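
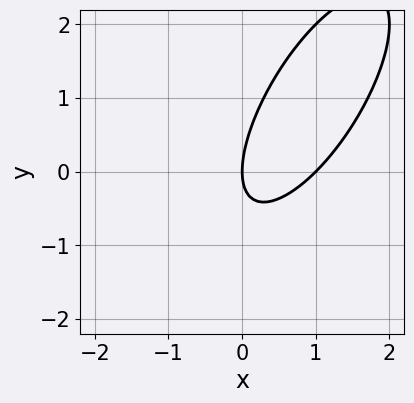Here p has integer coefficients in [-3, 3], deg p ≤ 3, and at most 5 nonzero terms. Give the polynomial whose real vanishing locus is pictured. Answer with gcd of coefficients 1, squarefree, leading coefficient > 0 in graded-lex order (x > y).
2*x^2 - 2*x*y + y^2 - 2*x

1. The degree is 2 — the shape is more complex than any degree-1 curve.
2. Reading off the gridlines: the x-axis gridline crossings are at x ∈ {0, 1}; it crosses the y-axis at the gridline y = 0.
3. These observations pin down the coefficients.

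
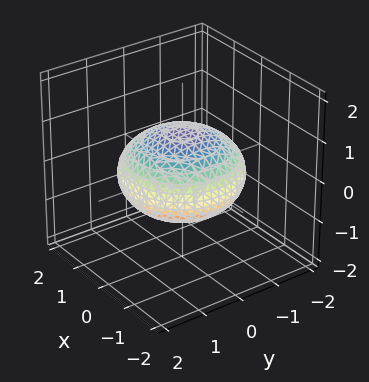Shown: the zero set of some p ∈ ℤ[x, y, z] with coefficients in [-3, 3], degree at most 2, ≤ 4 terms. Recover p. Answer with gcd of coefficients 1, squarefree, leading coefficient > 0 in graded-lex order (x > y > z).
x^2 + y^2 + 2*z^2 - 2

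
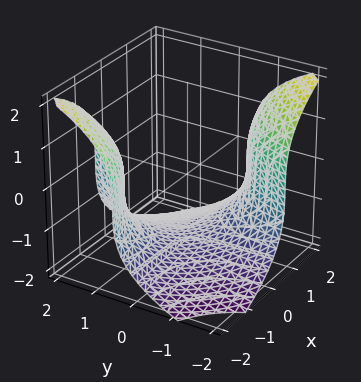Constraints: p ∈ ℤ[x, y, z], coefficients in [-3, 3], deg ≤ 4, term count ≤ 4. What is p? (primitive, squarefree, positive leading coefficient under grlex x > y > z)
z^3 + 3*x*y + 3

First, the degree is 3 — the shape is more complex than any degree-2 surface.
Then, from the axis intercepts and sections: it misses every integer gridline on the x-axis; the surface avoids every integer y-axis point in the box.
Finally, together with the visible shape, these determine p as stated.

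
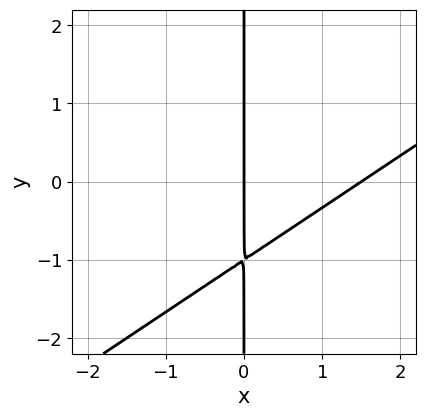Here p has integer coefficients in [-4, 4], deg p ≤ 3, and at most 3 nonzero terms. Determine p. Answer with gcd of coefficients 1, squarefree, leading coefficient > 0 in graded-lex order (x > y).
2*x^2 - 3*x*y - 3*x

(a) deg p = 2. A generic line meets the curve in up to 2 points.
(b) From the axis intercepts and sections: the visible y-axis segment lies entirely on the curve; it crosses the x-axis at the gridline x = 0.
(c) Putting this together gives p.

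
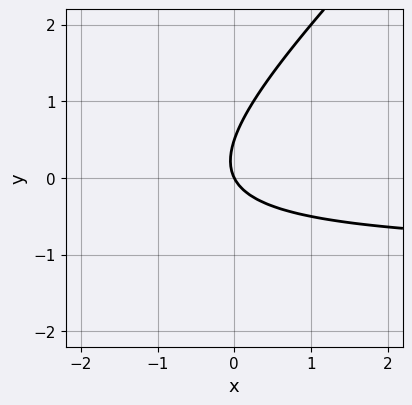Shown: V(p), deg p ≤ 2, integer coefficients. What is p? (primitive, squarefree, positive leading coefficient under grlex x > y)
2*x*y - 2*y^2 + 2*x + y

First, degree: no degree-1 curve has this shape, so deg p = 2.
Next, checking where it meets the axes: it meets the x-axis at x = 0 (among the integer gridlines); it meets the y-axis at y = 0 (among the integer gridlines).
Finally, the integer polynomial consistent with all of this is the stated p.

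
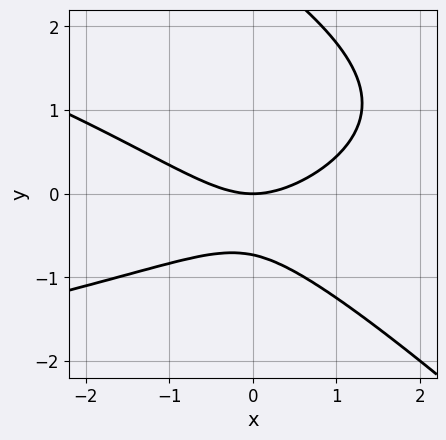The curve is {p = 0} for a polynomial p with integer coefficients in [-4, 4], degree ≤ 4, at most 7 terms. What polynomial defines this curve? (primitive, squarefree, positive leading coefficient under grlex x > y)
x*y^2 + y^3 + x^2 - 2*y^2 - 2*y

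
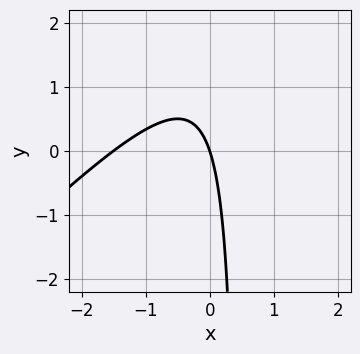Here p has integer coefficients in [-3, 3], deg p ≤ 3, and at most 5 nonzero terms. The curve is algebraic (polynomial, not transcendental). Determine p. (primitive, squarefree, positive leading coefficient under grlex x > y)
2*x^2 - 2*x*y + 3*x + y

Degree: no degree-1 curve has this shape, so deg p = 2.
Against the integer gridlines: it crosses the y-axis at the gridline y = 0; it crosses the x-axis at the gridline x = 0.
These observations pin down the coefficients.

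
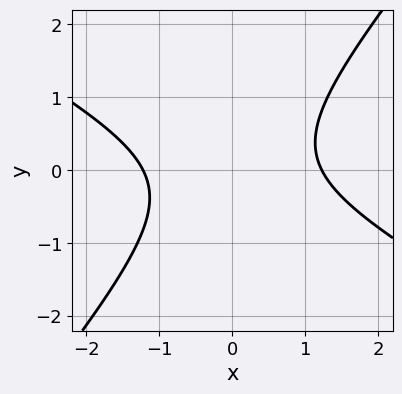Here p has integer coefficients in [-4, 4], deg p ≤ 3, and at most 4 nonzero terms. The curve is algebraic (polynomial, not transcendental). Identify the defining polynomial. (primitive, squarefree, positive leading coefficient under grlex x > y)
(a) deg p = 2.
(b) Checking where it meets the axes: no y-intercept at any integer in the box.
(c) These observations pin down the coefficients.

2*x^2 + 2*x*y - 3*y^2 - 3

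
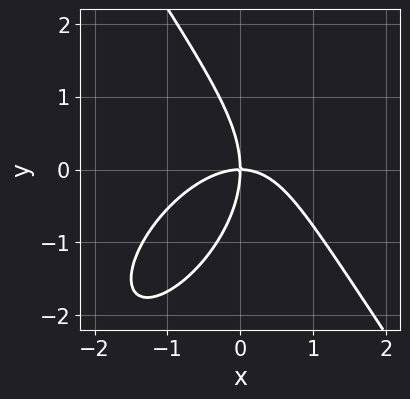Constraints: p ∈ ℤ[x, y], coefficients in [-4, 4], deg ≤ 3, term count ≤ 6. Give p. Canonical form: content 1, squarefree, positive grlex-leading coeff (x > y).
2*x^3 - x^2*y + y^3 + 3*x*y

Degree: a generic line meets the curve in up to 3 points, so deg p = 3.
Observable constraints: it meets the x-axis at x = 0 (among the integer gridlines); it meets the y-axis at y = 0 (among the integer gridlines).
Putting this together gives p.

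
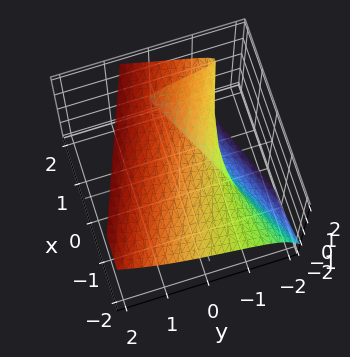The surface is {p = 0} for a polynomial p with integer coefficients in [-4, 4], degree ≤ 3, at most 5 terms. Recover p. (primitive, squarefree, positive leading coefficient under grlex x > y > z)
(a) deg p = 3.
(b) Reading off the gridlines: it crosses the z-axis at the gridline z = 1; one y-axis crossing is at y = -1; the surface avoids every integer x-axis point in the box.
(c) Fitting integer coefficients to these (and the overall shape) gives p.

y*z^2 - z^3 + x*z + y + 1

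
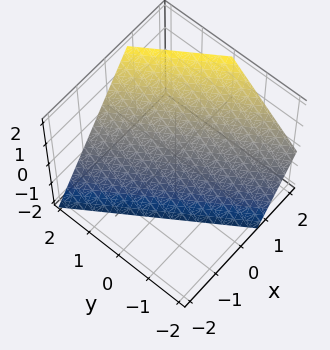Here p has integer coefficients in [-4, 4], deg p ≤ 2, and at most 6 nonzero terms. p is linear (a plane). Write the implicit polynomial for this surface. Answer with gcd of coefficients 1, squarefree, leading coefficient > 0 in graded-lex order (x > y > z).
3*x + 2*y - 2*z - 2

(a) deg p = 1.
(b) From the visible intercepts: one y-axis crossing is at y = 1; it crosses the z-axis at the gridline z = -1.
(c) Matching integer coefficients to the picture gives p.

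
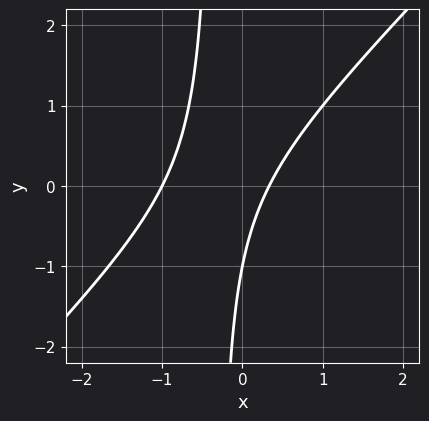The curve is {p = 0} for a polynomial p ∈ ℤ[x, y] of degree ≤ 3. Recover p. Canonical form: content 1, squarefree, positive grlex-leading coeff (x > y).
First, deg p = 2. No degree-1 curve has this shape.
Next, observable constraints: one y-axis crossing is at y = -1; one x-axis crossing is at x = -1.
Finally, matching integer coefficients to the picture gives p.

3*x^2 - 3*x*y + 2*x - y - 1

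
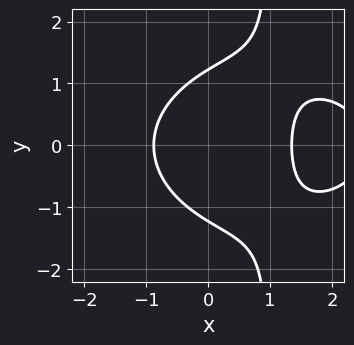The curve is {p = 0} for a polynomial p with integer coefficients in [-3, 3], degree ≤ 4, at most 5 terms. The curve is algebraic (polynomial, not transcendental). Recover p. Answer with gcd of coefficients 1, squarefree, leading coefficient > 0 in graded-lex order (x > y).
1. deg p = 3. A generic line meets the curve in up to 3 points.
2. Symmetries: the y ↦ −y reflection is a symmetry, so y appears only in even powers.
3. Putting this together gives p.

x^3 + 2*x*y^2 - 3*x^2 - 2*y^2 + 3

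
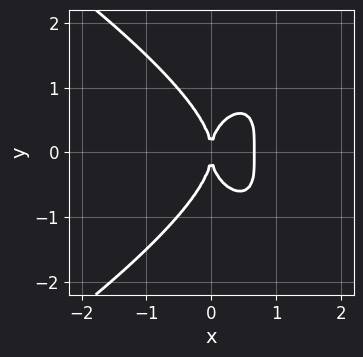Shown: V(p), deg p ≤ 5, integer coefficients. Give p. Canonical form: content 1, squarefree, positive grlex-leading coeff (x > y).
First, deg p = 4. No degree-3 curve has this shape.
Next, symmetries: it's symmetric under y → −y, forcing even powers of y.
Next, observable constraints: it crosses the y-axis at the gridline y = 0; one x-axis crossing is at x = 0.
Finally, the integer polynomial consistent with all of this is the stated p.

y^4 + 3*x^3 - 2*x^2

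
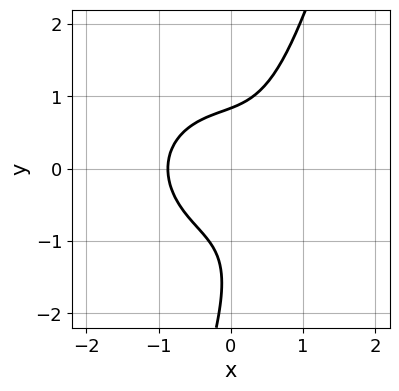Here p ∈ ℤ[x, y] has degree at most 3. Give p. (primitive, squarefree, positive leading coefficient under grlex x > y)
(a) The degree is 3 — the shape is more complex than any degree-2 curve.
(b) Matching integer coefficients to the picture gives p.

3*x^3 + 3*x*y^2 - y^3 - 2*y^2 + 2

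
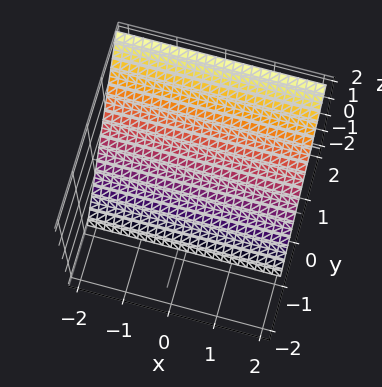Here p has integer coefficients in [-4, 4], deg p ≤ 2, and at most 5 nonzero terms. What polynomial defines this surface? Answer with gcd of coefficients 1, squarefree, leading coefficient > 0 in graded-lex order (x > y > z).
3*y - 2*z - 2

deg p = 1.
From the visible intercepts: no x-intercept at any integer in the box; it crosses the z-axis at the gridline z = -1.
Putting this together gives p.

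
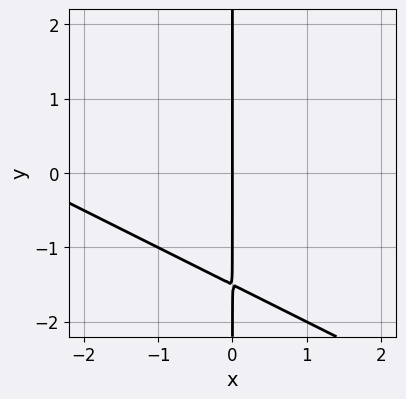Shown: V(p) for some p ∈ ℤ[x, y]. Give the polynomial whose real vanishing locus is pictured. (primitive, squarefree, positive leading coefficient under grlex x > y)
(a) The degree is 2 — no degree-1 curve has this shape.
(b) From the visible intercepts: it crosses the x-axis at the gridline x = 0; every point of the y-axis in the box is on the curve.
(c) Assembling these constraints gives the stated polynomial.

x^2 + 2*x*y + 3*x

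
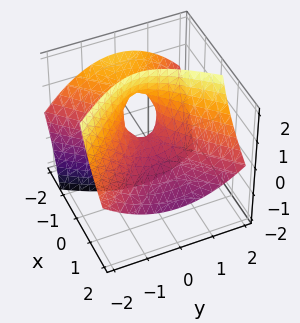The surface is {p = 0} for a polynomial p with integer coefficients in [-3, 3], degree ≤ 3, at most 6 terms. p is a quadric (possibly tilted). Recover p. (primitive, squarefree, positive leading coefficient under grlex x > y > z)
x^2 + 2*x*z - y^2 + z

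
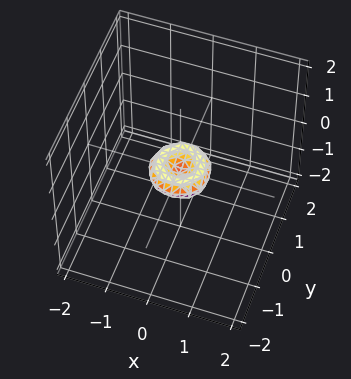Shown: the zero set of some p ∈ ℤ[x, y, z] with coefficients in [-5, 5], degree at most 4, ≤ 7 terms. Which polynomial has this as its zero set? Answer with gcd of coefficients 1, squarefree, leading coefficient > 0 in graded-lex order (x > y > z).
First, deg p = 4. A generic line meets the surface in up to 4 points.
Then, symmetry: the surface is invariant under rotation about z: p = q(x² + y², z).
Next, from the axis intercepts and sections: one z-axis crossing is at z = 0; a circular section at z = 0 has radius between 0 and 1; it crosses the x-axis at the gridline x = 0.
Finally, these observations pin down the coefficients.

2*x^4 + 4*x^2*y^2 + 2*y^4 - x^2 - y^2 + 2*z^2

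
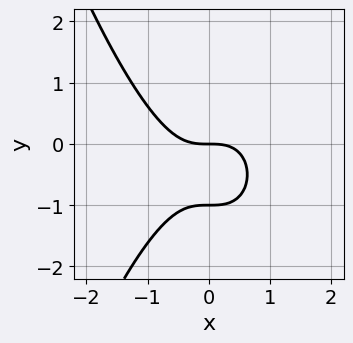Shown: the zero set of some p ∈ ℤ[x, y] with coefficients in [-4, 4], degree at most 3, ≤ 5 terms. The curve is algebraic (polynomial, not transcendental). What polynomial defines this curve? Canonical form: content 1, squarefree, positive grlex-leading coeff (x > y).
x^3 + y^2 + y

(a) Degree: no degree-2 curve has this shape, so deg p = 3.
(b) Observable constraints: it crosses the x-axis at the gridline x = 0; the y-axis gridline crossings are at y ∈ {-1, 0}.
(c) Solving for integer coefficients yields p as stated.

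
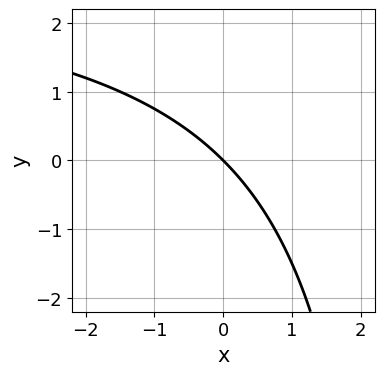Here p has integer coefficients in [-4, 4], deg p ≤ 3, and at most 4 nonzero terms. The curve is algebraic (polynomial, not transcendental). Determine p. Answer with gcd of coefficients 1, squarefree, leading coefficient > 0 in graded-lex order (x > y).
1. deg p = 2.
2. Checking where it meets the axes: it meets the x-axis at x = 0 (among the integer gridlines); one y-axis crossing is at y = 0.
3. Matching integer coefficients to the picture gives p.

x*y - 3*x - 3*y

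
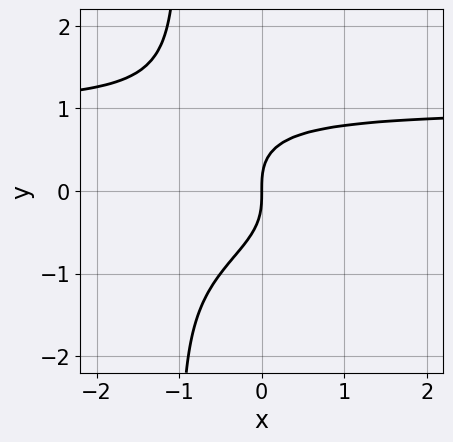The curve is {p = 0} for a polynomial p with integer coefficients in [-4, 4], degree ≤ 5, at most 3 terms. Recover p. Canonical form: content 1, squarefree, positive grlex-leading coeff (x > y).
x*y^3 + y^3 - x

1. Degree: a generic line meets the curve in up to 4 points, so deg p = 4.
2. Reading off the gridlines: it meets the y-axis at y = 0 (among the integer gridlines); it meets the x-axis at x = 0 (among the integer gridlines).
3. The integer polynomial consistent with all of this is the stated p.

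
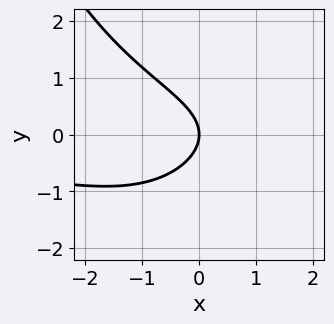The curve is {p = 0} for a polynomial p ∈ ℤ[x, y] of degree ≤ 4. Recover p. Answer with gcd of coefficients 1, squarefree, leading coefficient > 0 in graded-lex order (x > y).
x^2*y - 3*y^2 - 3*x

First, the degree is 3 — a generic line meets the curve in up to 3 points.
Next, checking where it meets the axes: it meets the y-axis at y = 0 (among the integer gridlines); it meets the x-axis at x = 0 (among the integer gridlines).
Finally, the integer polynomial consistent with all of this is the stated p.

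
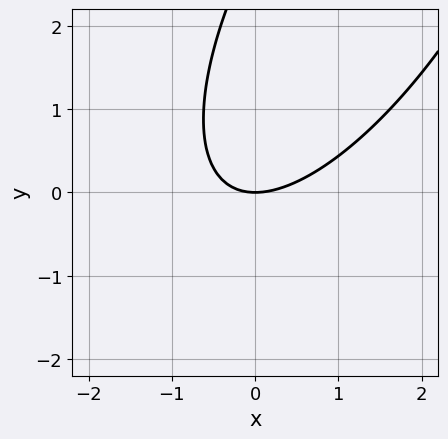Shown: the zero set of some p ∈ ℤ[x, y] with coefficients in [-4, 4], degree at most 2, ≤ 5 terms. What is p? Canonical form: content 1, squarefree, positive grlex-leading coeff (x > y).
2*x^2 - 2*x*y + y^2 - 3*y

Degree: no degree-1 curve has this shape, so deg p = 2.
From the visible intercepts: it meets the x-axis at x = 0 (among the integer gridlines); it meets the y-axis at y = 0 (among the integer gridlines).
These observations pin down the coefficients.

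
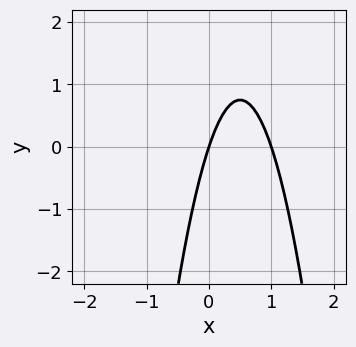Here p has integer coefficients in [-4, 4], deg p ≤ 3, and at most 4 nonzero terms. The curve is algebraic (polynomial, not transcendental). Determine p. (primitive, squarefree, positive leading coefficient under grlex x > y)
3*x^2 - 3*x + y

Degree: no degree-1 curve has this shape, so deg p = 2.
Reading off the gridlines: it meets the y-axis at y = 0 (among the integer gridlines); among the integer gridlines, it crosses the x-axis at x ∈ {0, 1}.
Assembling these constraints gives the stated polynomial.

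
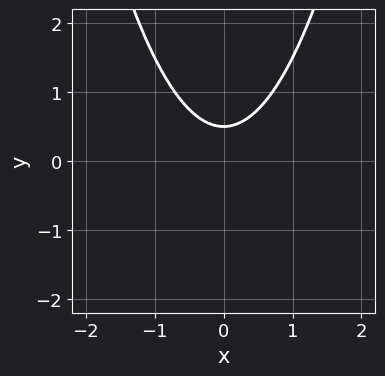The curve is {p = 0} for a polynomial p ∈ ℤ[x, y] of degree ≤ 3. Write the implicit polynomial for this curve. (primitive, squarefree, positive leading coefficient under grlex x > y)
1. The degree is 2 — a generic line meets the curve in up to 2 points.
2. Symmetries: the x ↦ −x reflection is a symmetry, so x appears only in even powers.
3. From the visible intercepts: it misses every integer gridline on the x-axis.
4. The integer polynomial consistent with all of this is the stated p.

2*x^2 - 2*y + 1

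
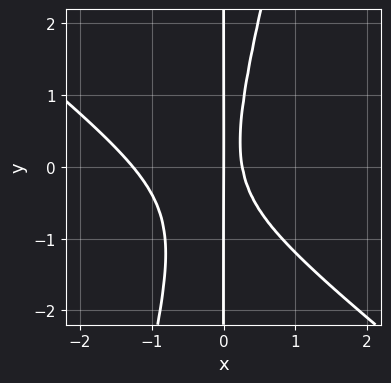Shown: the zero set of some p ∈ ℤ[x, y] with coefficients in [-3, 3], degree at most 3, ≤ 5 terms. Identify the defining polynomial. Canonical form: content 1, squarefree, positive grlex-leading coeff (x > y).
3*x^3 + 3*x^2*y - x*y^2 + 3*x^2 - x

First, deg p = 3.
Next, observable constraints: one x-axis crossing is at x = 0; the visible y-axis segment lies entirely on the curve.
Finally, fitting integer coefficients to these (and the overall shape) gives p.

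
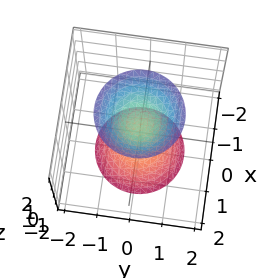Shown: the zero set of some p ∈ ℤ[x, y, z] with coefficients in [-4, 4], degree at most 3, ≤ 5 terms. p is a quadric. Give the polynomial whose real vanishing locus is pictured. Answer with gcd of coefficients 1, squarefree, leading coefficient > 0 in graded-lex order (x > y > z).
First, there are 2 components. Treating them together as one polynomial.
Next, degree: two separate bowl-shaped sheets opening away from each other; a quadric, so deg p = 2.
Then, symmetries: it's symmetric under z → −z, forcing even powers of z; rotational symmetry about the z-axis ⇒ p depends on x, y only through x² + y².
Next, from the axis intercepts and sections: no y-intercept at any integer in the box; among the integer gridlines, it crosses the z-axis at z ∈ {-1, 1}.
Finally, these observations pin down the coefficients.

2*x^2 + 2*y^2 - z^2 + 1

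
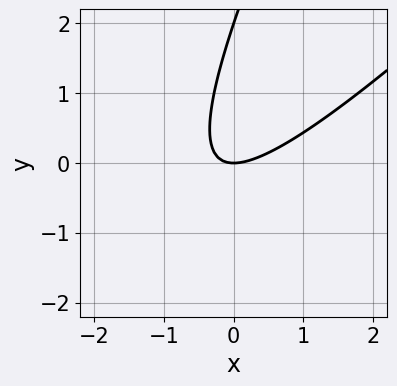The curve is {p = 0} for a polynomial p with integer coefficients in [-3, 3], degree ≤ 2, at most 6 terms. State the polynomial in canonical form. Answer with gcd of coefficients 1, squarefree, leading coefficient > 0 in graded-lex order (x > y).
First, the degree is 2 — the shape is more complex than any degree-1 curve.
Then, against the integer gridlines: the y-axis gridline crossings are at y ∈ {0, 2}; it crosses the x-axis at the gridline x = 0.
Finally, these observations pin down the coefficients.

2*x^2 - 3*x*y + y^2 - 2*y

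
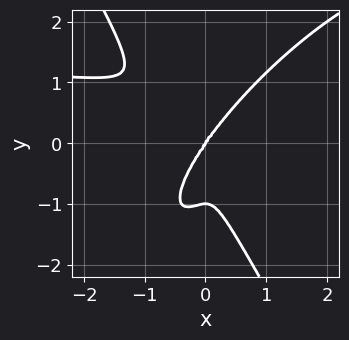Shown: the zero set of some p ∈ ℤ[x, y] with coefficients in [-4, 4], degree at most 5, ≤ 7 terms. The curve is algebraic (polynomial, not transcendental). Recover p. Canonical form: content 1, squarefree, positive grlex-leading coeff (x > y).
2*x^3*y - 2*x^2*y^2 + y^4 - 3*x^3 + y^3

(a) The degree is 4 — the shape is more complex than any degree-3 curve.
(b) Against the integer gridlines: the y-axis gridline crossings are at y ∈ {-1, 0}; it crosses the x-axis at the gridline x = 0.
(c) Together with the visible shape, these determine p as stated.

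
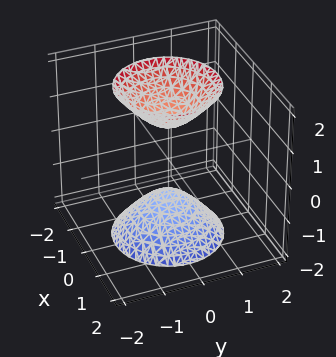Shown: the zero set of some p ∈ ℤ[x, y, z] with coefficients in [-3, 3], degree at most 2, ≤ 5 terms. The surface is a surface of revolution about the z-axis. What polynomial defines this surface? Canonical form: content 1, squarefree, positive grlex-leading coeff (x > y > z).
First, the picture has 2 separate pieces. Treating them together as one polynomial.
Next, degree: no degree-1 surface has this shape, so deg p = 2.
Then, symmetry: every cross-section ⟂ z is a circle, so x, y appear only via x² + y².
Next, reading off the gridlines: a circular section at z = 2 has radius between 1 and 2; among the integer gridlines, it crosses the z-axis at z ∈ {-1, 1}; no x-intercept at any integer in the box; no y-intercept at any integer in the box.
Finally, the integer polynomial consistent with all of this is the stated p.

2*x^2 + 2*y^2 - z^2 + 1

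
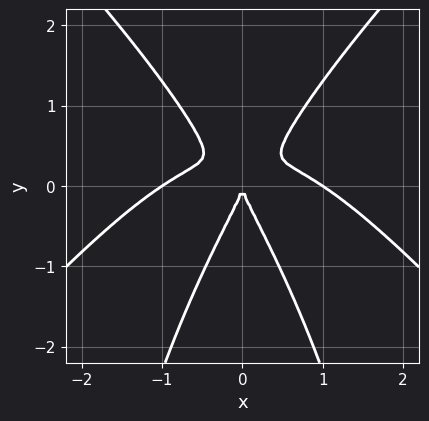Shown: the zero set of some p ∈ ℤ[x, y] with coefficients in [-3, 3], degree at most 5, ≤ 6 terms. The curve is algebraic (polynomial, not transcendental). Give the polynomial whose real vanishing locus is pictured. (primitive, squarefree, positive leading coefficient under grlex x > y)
1. Degree: no degree-3 curve has this shape, so deg p = 4.
2. Symmetries: the x ↦ −x reflection is a symmetry, so x appears only in even powers.
3. Against the integer gridlines: among the integer gridlines, it crosses the x-axis at x ∈ {-1, 0, 1}; it meets the y-axis at y = 0 (among the integer gridlines).
4. Matching integer coefficients to the picture gives p.

x^4 - x^2*y^2 + 3*x^2*y - y^3 - x^2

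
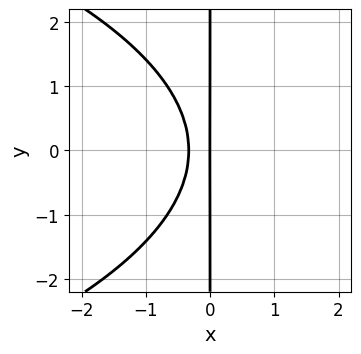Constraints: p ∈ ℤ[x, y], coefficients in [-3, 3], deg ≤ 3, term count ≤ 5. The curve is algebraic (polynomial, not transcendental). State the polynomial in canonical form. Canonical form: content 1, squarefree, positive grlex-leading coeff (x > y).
(a) The degree is 3 — the shape is more complex than any degree-2 curve.
(b) Symmetries: it's symmetric under y → −y, forcing even powers of y.
(c) From the visible intercepts: every point of the y-axis in the box is on the curve; it meets the x-axis at x = 0 (among the integer gridlines).
(d) These observations pin down the coefficients.

x*y^2 + 3*x^2 + x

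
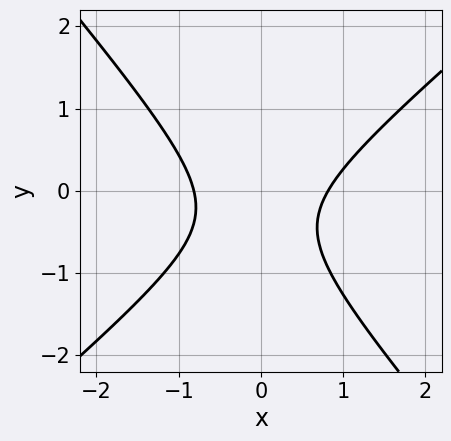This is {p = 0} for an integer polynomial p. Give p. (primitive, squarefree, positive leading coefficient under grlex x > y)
3*x^2 - x*y - 3*y^2 - 2*y - 2

deg p = 2. No degree-1 curve has this shape.
Reading off the gridlines: it misses every integer gridline on the y-axis.
Matching integer coefficients to the picture gives p.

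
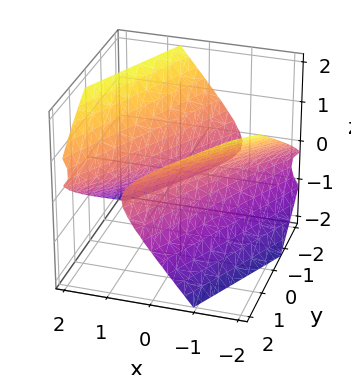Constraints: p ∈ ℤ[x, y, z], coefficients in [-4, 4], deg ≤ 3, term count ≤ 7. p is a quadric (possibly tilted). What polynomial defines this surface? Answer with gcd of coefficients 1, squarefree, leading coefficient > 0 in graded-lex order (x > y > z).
I count 2 distinct pieces. Treating them together as one polynomial.
Degree: a generic line meets the surface in up to 2 points, so deg p = 2.
Observable constraints: it misses every integer gridline on the z-axis; the y-axis gridline crossings are at y ∈ {-1, 1}.
Together with the visible shape, these determine p as stated.

2*x^2 - 3*x*y + 2*x*z + y^2 - 3*z^2 - 1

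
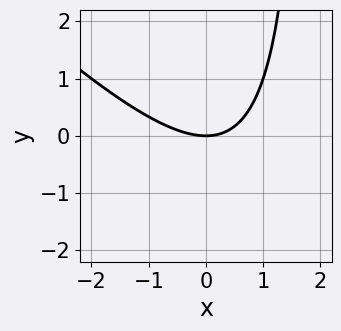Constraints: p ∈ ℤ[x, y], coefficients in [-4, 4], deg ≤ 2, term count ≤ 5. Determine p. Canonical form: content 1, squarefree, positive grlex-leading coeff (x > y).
Degree: the shape is more complex than any degree-1 curve, so deg p = 2.
Reading off the gridlines: it meets the x-axis at x = 0 (among the integer gridlines); it meets the y-axis at y = 0 (among the integer gridlines).
Putting this together gives p.

x^2 + x*y - 2*y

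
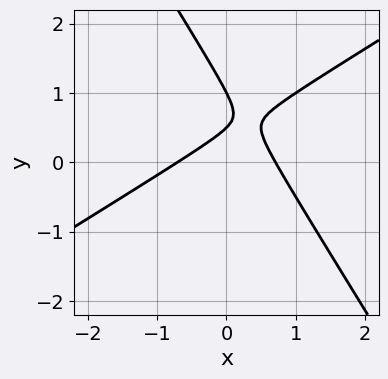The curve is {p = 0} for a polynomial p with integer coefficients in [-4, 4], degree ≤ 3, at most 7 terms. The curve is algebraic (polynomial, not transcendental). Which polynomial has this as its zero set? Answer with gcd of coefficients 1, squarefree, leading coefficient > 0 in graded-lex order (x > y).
(a) Degree: the shape is more complex than any degree-1 curve, so deg p = 2.
(b) From the visible intercepts: one y-axis crossing is at y = 1.
(c) Together with the visible shape, these determine p as stated.

2*x^2 - 2*x*y - 2*y^2 + 3*y - 1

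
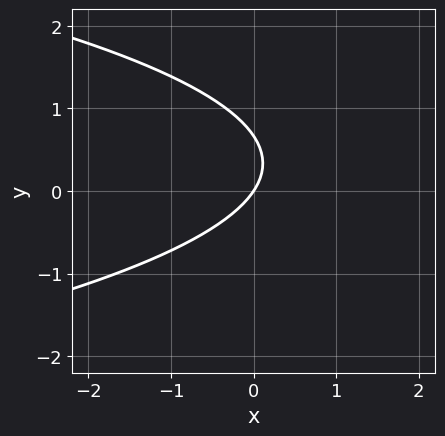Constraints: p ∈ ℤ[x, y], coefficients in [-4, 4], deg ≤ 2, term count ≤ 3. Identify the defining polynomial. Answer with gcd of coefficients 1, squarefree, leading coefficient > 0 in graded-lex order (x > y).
3*y^2 + 3*x - 2*y

1. deg p = 2. The shape is more complex than any degree-1 curve.
2. Observable constraints: it crosses the x-axis at the gridline x = 0; one y-axis crossing is at y = 0.
3. These observations pin down the coefficients.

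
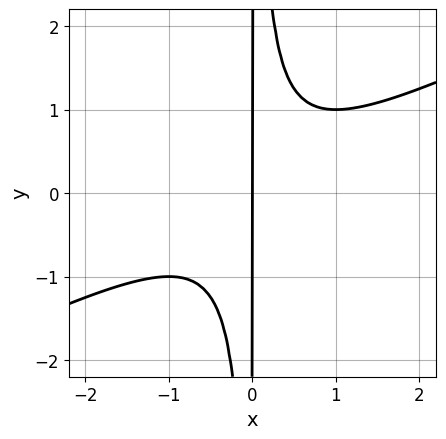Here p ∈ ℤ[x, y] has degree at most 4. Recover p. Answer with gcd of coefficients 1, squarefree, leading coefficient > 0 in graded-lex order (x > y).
deg p = 3. The shape is more complex than any degree-2 curve.
Checking where it meets the axes: it meets the x-axis at x = 0 (among the integer gridlines); every point of the y-axis in the box is on the curve.
These observations pin down the coefficients.

x^3 - 2*x^2*y + x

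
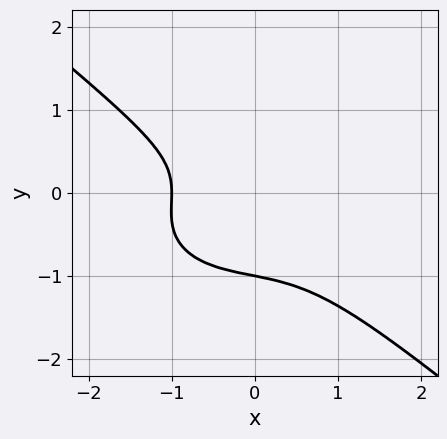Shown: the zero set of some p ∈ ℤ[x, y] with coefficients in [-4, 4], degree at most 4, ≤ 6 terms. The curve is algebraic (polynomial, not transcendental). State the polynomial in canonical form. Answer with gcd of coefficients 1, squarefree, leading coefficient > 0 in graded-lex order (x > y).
(a) The degree is 3 — the shape is more complex than any degree-2 curve.
(b) From the visible intercepts: it crosses the x-axis at the gridline x = -1; one y-axis crossing is at y = -1.
(c) The integer polynomial consistent with all of this is the stated p.

x^3 + x*y^2 + 3*y^3 + 2*y^2 + 1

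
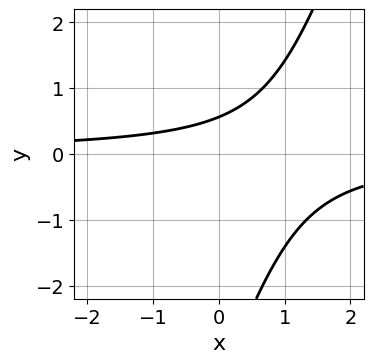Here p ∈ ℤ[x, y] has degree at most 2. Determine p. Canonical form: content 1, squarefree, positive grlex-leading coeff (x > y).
3*x*y - y^2 - 3*y + 2

Degree: a generic line meets the curve in up to 2 points, so deg p = 2.
Observable constraints: no x-intercept at any integer in the box.
Assembling these constraints gives the stated polynomial.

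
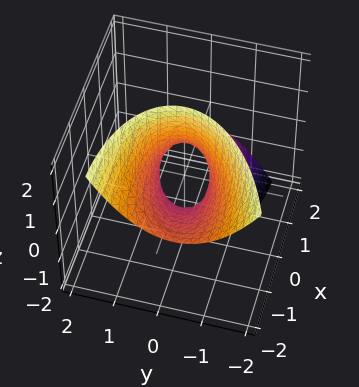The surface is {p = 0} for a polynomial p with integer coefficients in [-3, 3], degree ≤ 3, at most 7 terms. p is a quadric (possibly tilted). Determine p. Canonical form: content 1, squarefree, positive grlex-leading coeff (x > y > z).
x^2 - x*y + 3*x*z + 3*y^2 - 1

The degree is 2 — no degree-1 surface has this shape.
From the visible intercepts: the x-axis gridline crossings are at x ∈ {-1, 1}; the surface avoids every integer z-axis point in the box.
Together with the visible shape, these determine p as stated.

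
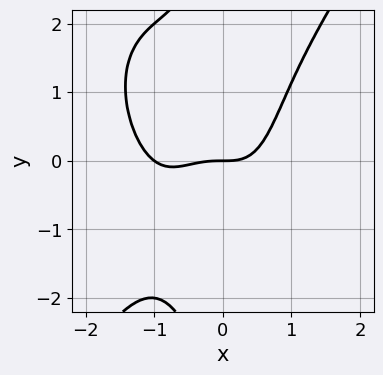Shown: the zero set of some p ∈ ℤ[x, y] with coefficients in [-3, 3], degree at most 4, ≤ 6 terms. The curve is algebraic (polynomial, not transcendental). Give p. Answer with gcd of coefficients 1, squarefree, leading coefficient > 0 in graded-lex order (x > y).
3*x^4 - x*y^3 + 3*x^3 - x^2*y - 3*y

(a) deg p = 4. The shape is more complex than any degree-3 curve.
(b) Reading off the gridlines: the x-axis gridline crossings are at x ∈ {-1, 0}; it meets the y-axis at y = 0 (among the integer gridlines).
(c) Matching integer coefficients to the picture gives p.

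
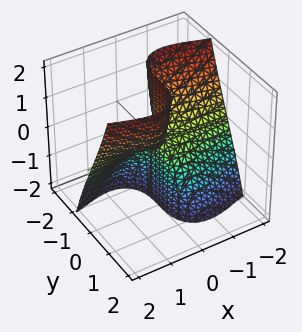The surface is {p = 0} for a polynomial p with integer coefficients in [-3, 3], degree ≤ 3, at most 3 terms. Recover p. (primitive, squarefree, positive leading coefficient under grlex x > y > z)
2*x^2*y + y^3 - 2*x*z

(a) Degree: no degree-2 surface has this shape, so deg p = 3.
(b) Checking where it meets the axes: the visible x-axis segment lies entirely on the surface; one y-axis crossing is at y = 0; every point of the z-axis in the box is on the surface.
(c) The integer polynomial consistent with all of this is the stated p.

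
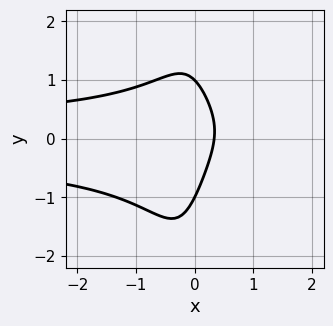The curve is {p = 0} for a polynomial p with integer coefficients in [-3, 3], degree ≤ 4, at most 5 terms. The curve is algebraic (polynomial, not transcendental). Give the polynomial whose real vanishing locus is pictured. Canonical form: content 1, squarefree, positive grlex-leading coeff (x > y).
3*x^2*y^2 - x*y + y^2 + 3*x - 1

First, the degree is 4 — no degree-3 curve has this shape.
Then, against the integer gridlines: among the integer gridlines, it crosses the y-axis at y ∈ {-1, 1}.
Finally, these observations pin down the coefficients.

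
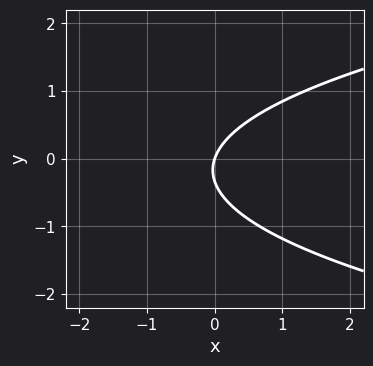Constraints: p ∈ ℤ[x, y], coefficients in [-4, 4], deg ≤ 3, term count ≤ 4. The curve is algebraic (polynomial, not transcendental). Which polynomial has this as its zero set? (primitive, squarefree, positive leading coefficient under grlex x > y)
The degree is 2 — the shape is more complex than any degree-1 curve.
From the axis intercepts and sections: it meets the x-axis at x = 0 (among the integer gridlines); it meets the y-axis at y = 0 (among the integer gridlines).
Matching integer coefficients to the picture gives p.

3*y^2 - 3*x + y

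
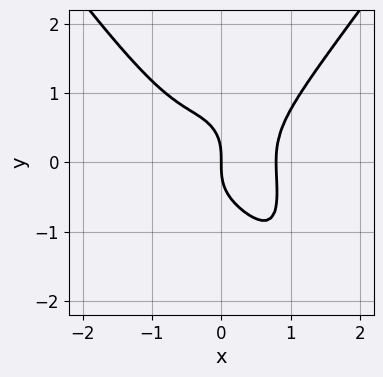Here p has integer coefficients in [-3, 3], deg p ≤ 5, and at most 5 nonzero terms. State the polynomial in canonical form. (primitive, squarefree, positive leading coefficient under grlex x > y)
(a) The degree is 4 — the shape is more complex than any degree-3 curve.
(b) Observable constraints: it crosses the y-axis at the gridline y = 0; it meets the x-axis at x = 0 (among the integer gridlines).
(c) Solving for integer coefficients yields p as stated.

2*x^4 - x^2*y^2 - y^3 - x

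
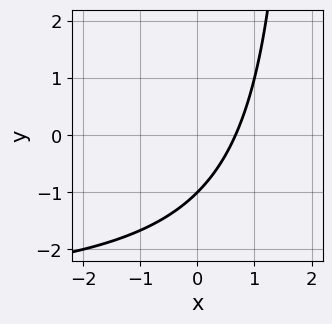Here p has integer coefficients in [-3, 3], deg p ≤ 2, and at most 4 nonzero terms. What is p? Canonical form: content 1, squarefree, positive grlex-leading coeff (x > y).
x*y + 3*x - 2*y - 2

(a) deg p = 2. The shape is more complex than any degree-1 curve.
(b) Checking where it meets the axes: one y-axis crossing is at y = -1.
(c) These observations pin down the coefficients.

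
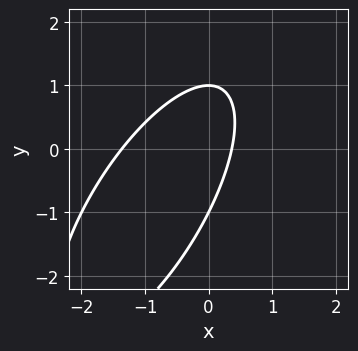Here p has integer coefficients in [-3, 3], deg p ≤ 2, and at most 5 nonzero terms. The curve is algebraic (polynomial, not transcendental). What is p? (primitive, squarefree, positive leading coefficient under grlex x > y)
2*x^2 - 2*x*y + y^2 + 2*x - 1

First, the degree is 2 — the shape is more complex than any degree-1 curve.
Next, reading off the gridlines: the y-axis gridline crossings are at y ∈ {-1, 1}.
Finally, fitting integer coefficients to these (and the overall shape) gives p.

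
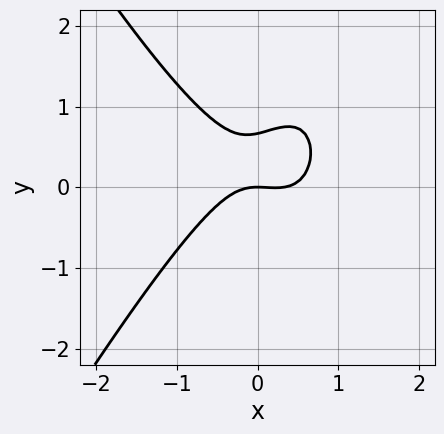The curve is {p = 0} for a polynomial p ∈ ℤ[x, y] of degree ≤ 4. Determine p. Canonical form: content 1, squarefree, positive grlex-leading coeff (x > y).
3*x^3 - x*y^2 - x^2 + 3*y^2 - 2*y

First, degree: a generic line meets the curve in up to 3 points, so deg p = 3.
Then, against the integer gridlines: it meets the y-axis at y = 0 (among the integer gridlines); one x-axis crossing is at x = 0.
Finally, matching integer coefficients to the picture gives p.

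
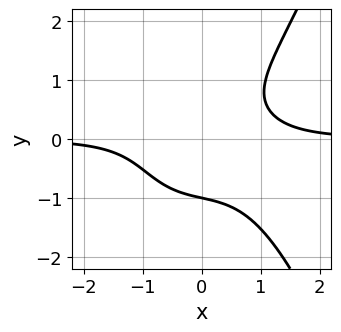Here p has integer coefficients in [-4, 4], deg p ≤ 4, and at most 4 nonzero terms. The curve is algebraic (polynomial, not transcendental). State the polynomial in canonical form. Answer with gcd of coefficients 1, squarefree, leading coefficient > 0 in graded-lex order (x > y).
deg p = 4. No degree-3 curve has this shape.
Checking where it meets the axes: it crosses the y-axis at the gridline y = -1; the curve avoids every integer x-axis point in the box.
These observations pin down the coefficients.

3*x^3*y - 3*y^3 + 2*x*y - 3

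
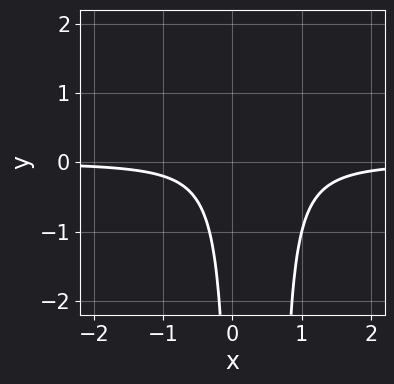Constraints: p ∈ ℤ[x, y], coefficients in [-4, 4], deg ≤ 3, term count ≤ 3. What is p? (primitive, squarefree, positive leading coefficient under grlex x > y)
(a) Degree: the shape is more complex than any degree-2 curve, so deg p = 3.
(b) From the visible intercepts: no x-intercept at any integer in the box; no y-intercept at any integer in the box.
(c) The integer polynomial consistent with all of this is the stated p.

3*x^2*y - 2*x*y + 1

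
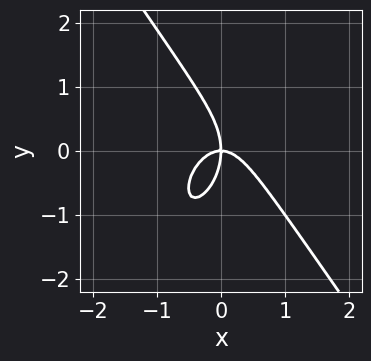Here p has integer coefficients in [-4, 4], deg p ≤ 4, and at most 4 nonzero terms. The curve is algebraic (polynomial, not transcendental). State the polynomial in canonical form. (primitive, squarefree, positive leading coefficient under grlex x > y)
3*x^3 + y^3 + 2*x*y

Degree: a generic line meets the curve in up to 3 points, so deg p = 3.
From the axis intercepts and sections: it meets the y-axis at y = 0 (among the integer gridlines); one x-axis crossing is at x = 0.
Fitting integer coefficients to these (and the overall shape) gives p.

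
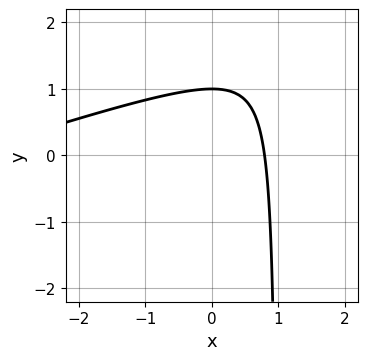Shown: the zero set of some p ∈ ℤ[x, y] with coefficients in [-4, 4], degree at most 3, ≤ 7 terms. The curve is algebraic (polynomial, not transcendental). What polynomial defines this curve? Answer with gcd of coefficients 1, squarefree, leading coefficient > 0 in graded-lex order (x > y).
x^2 - 3*x*y + 3*x + 3*y - 3

1. deg p = 2. A generic line meets the curve in up to 2 points.
2. Checking where it meets the axes: it meets the y-axis at y = 1 (among the integer gridlines).
3. The integer polynomial consistent with all of this is the stated p.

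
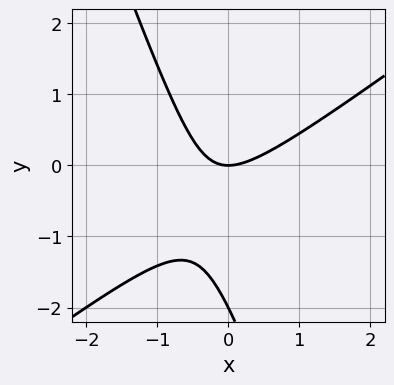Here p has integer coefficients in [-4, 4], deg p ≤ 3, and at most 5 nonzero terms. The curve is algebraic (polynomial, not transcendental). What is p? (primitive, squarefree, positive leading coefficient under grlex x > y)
2*x^2 - 2*x*y - y^2 - 2*y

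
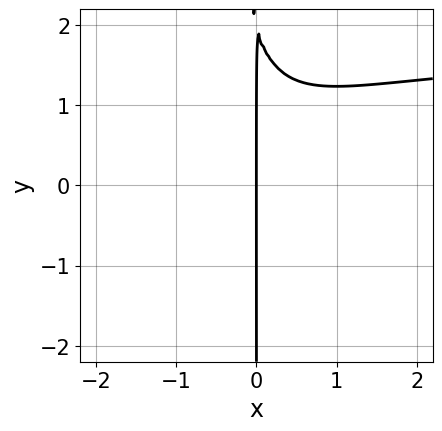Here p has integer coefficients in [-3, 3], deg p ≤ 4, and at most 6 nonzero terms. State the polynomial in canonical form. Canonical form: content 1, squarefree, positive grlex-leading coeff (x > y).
deg p = 4. The shape is more complex than any degree-3 curve.
Checking where it meets the axes: the visible y-axis segment lies entirely on the curve; it meets the x-axis at x = 0 (among the integer gridlines).
Putting this together gives p.

x^3*y + x^2*y^2 - 2*x^3 + x*y - 2*x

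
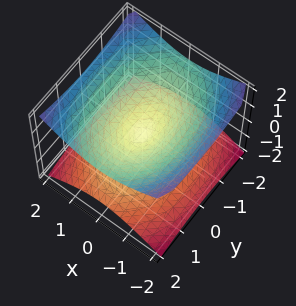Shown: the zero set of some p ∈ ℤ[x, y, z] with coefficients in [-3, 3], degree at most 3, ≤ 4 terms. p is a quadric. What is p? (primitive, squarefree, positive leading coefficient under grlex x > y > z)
2*x^2 + y^2 - 3*z^2

Degree: two nappes meeting at a single point; a quadric, so deg p = 2.
Symmetries: the z ↦ −z reflection is a symmetry, so z appears only in even powers; it's symmetric under x → −x, forcing even powers of x; it's symmetric under y → −y, forcing even powers of y.
Against the integer gridlines: one y-axis crossing is at y = 0; one x-axis crossing is at x = 0; it crosses the z-axis at the gridline z = 0.
Solving for integer coefficients yields p as stated.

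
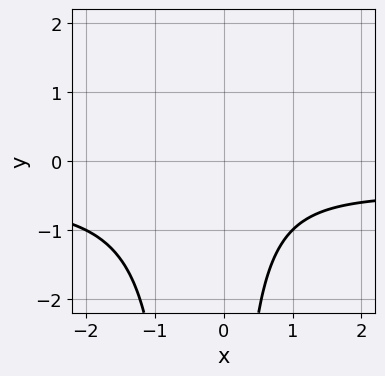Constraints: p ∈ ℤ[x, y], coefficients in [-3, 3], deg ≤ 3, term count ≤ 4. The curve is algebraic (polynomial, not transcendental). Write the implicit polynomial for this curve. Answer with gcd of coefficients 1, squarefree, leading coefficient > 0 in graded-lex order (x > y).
First, the degree is 3 — the shape is more complex than any degree-2 curve.
Then, checking where it meets the axes: it misses every integer gridline on the x-axis; it misses every integer gridline on the y-axis.
Finally, matching integer coefficients to the picture gives p.

2*x^2*y + x^2 + x*y + 2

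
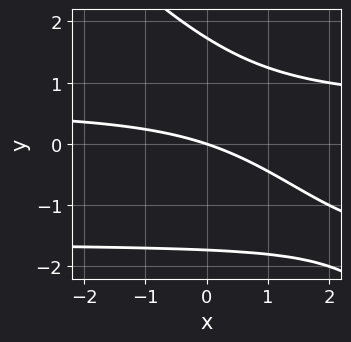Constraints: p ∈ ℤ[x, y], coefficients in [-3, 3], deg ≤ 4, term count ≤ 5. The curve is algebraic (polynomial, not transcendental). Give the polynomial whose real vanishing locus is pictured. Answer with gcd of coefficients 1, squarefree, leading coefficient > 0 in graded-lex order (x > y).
x*y^2 + y^3 + x*y - x - 3*y

deg p = 3.
Observable constraints: it crosses the y-axis at the gridline y = 0; it crosses the x-axis at the gridline x = 0.
Solving for integer coefficients yields p as stated.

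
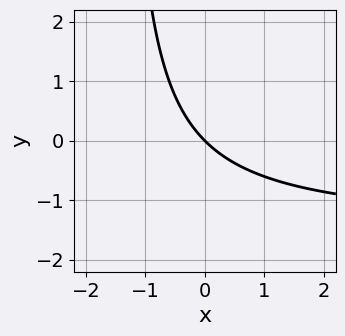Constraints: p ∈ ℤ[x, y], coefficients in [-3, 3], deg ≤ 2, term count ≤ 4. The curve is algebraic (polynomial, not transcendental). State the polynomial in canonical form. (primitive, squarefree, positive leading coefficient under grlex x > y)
2*x*y + 3*x + 3*y

1. Degree: a generic line meets the curve in up to 2 points, so deg p = 2.
2. Checking where it meets the axes: it meets the x-axis at x = 0 (among the integer gridlines); it meets the y-axis at y = 0 (among the integer gridlines).
3. Together with the visible shape, these determine p as stated.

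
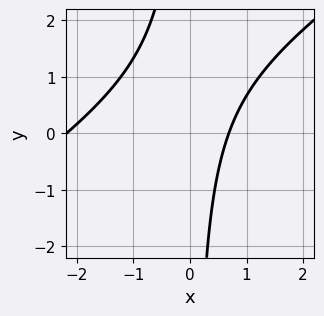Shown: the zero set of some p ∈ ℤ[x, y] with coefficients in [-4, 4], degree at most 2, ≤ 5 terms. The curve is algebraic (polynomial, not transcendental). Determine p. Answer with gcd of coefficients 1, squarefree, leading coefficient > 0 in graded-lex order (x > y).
2*x^2 - 3*x*y + 3*x - 3

Degree: a generic line meets the curve in up to 2 points, so deg p = 2.
From the axis intercepts and sections: the curve avoids every integer y-axis point in the box.
Matching integer coefficients to the picture gives p.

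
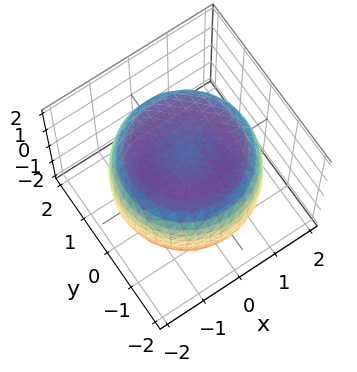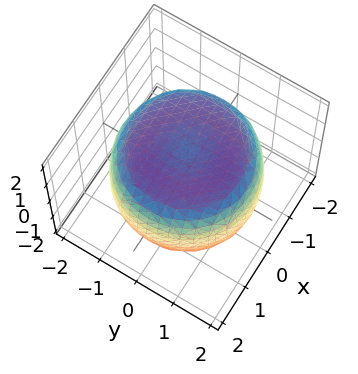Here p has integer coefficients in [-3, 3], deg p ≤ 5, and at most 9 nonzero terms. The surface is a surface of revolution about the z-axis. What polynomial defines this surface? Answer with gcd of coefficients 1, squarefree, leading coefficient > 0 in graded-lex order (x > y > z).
Degree: a generic line meets the surface in up to 4 points, so deg p = 4.
Symmetries: rotational symmetry about the z-axis ⇒ p depends on x, y only through x² + y².
Reading off the gridlines: a circular section at z = 0 has radius between 1 and 2.
The integer polynomial consistent with all of this is the stated p.

x^4 + 2*x^2*y^2 + y^4 - 2*x^2 - 2*y^2 + 2*z^2 - 3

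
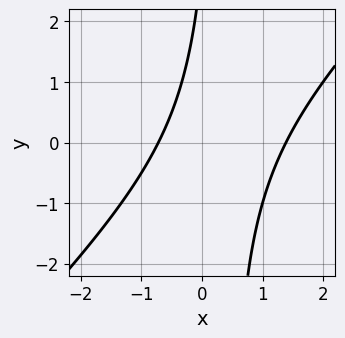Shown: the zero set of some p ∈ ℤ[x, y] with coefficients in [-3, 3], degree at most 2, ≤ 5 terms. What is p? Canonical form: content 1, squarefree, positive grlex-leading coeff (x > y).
1. Degree: the shape is more complex than any degree-1 curve, so deg p = 2.
2. Reading off the gridlines: no y-intercept at any integer in the box.
3. These observations pin down the coefficients.

3*x^2 - 3*x*y - 2*x + y - 3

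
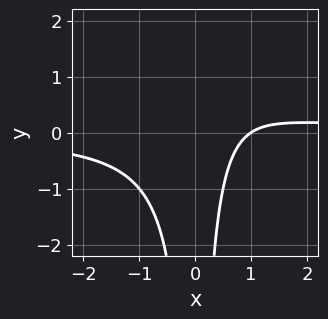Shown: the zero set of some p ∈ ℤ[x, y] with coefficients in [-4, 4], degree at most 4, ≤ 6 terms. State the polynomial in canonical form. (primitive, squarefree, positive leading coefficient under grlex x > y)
First, degree: a generic line meets the curve in up to 4 points, so deg p = 4.
Next, reading off the gridlines: the curve avoids every integer y-axis point in the box; one x-axis crossing is at x = 1.
Finally, these observations pin down the coefficients.

x^2*y^2 - 3*x^2*y + 2*x - 2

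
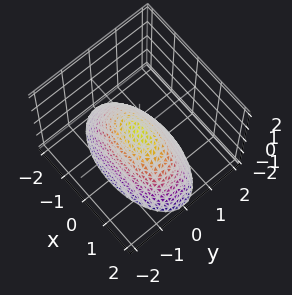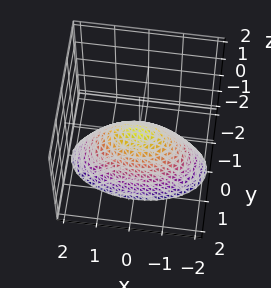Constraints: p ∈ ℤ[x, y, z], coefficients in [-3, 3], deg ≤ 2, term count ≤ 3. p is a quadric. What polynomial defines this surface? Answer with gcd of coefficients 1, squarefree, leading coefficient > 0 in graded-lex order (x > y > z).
1. deg p = 2. A single bowl opening along one axis; a quadric.
2. Symmetries: mirror symmetry y ↦ −y ⇒ only even powers of y; the x ↦ −x reflection is a symmetry, so x appears only in even powers.
3. Against the integer gridlines: it crosses the z-axis at the gridline z = 0; it meets the x-axis at x = 0 (among the integer gridlines).
4. Fitting integer coefficients to these (and the overall shape) gives p.

x^2 + 3*y^2 + 2*z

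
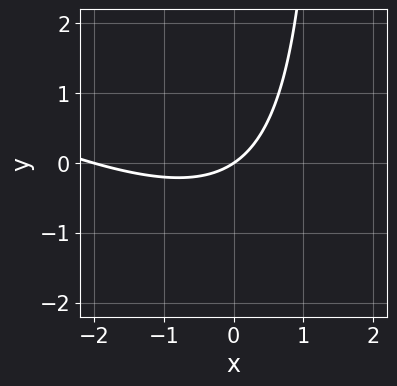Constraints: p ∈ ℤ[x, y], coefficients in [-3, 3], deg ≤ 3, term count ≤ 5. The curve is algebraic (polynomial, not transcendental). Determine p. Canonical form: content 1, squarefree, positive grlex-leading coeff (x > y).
x^2 + 2*x*y + 2*x - 3*y

1. The degree is 2 — a generic line meets the curve in up to 2 points.
2. From the visible intercepts: one y-axis crossing is at y = 0; among the integer gridlines, it crosses the x-axis at x ∈ {-2, 0}.
3. These observations pin down the coefficients.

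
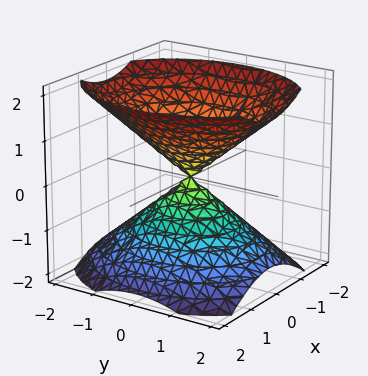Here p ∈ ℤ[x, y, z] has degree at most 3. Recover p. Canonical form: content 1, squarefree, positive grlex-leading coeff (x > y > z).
(a) There are 2 components.
(b) Degree: two nappes meeting at a single point; a quadric, so deg p = 2.
(c) Symmetries: it's symmetric under x → −x, forcing even powers of x; the z ↦ −z reflection is a symmetry, so z appears only in even powers; mirror symmetry y ↦ −y ⇒ only even powers of y.
(d) Reading off the gridlines: it meets the x-axis at x = 0 (among the integer gridlines); it meets the z-axis at z = 0 (among the integer gridlines).
(e) Solving for integer coefficients yields p as stated.

3*x^2 + 2*y^2 - 3*z^2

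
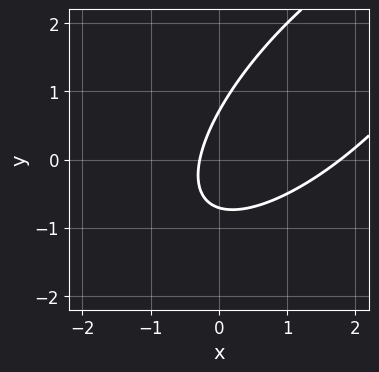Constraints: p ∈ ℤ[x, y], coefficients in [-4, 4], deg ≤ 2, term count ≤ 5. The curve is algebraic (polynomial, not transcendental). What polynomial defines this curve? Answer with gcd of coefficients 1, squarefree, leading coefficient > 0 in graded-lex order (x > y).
(a) The degree is 2 — a generic line meets the curve in up to 2 points.
(b) Solving for integer coefficients yields p as stated.

2*x^2 - 3*x*y + 2*y^2 - 3*x - 1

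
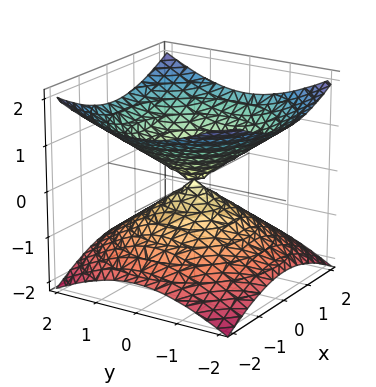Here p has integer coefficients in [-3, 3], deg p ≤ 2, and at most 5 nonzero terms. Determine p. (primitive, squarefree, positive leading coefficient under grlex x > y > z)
1. deg p = 2. A double cone through the origin; a quadric.
2. Symmetries: mirror symmetry z ↦ −z ⇒ only even powers of z; rotational symmetry about the z-axis ⇒ p depends on x, y only through x² + y².
3. From the visible intercepts: it meets the x-axis at x = 0 (among the integer gridlines); a circular section at z = -1 has radius between 1 and 2; it crosses the z-axis at the gridline z = 0; it crosses the y-axis at the gridline y = 0.
4. Matching integer coefficients to the picture gives p.

x^2 + y^2 - 2*z^2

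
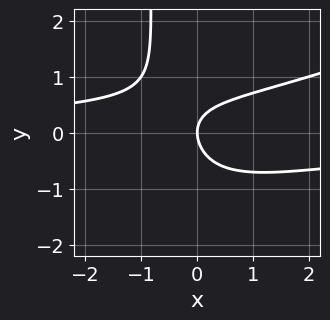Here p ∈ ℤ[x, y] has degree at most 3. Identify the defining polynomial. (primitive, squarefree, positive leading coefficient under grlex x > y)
x^2*y - 2*x*y^2 - x*y - 2*y^2 + 2*x

1. deg p = 3.
2. Reading off the gridlines: it meets the y-axis at y = 0 (among the integer gridlines); it meets the x-axis at x = 0 (among the integer gridlines).
3. These observations pin down the coefficients.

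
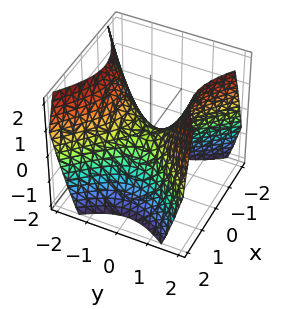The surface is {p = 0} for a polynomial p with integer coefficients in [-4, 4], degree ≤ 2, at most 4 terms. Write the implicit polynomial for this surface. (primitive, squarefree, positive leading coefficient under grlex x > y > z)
x^2 - y^2 + z

(a) The degree is 2 — a saddle surface; a quadric.
(b) Symmetries: the y ↦ −y reflection is a symmetry, so y appears only in even powers; the x ↦ −x reflection is a symmetry, so x appears only in even powers.
(c) Against the integer gridlines: one y-axis crossing is at y = 0; one z-axis crossing is at z = 0; it meets the x-axis at x = 0 (among the integer gridlines).
(d) Fitting integer coefficients to these (and the overall shape) gives p.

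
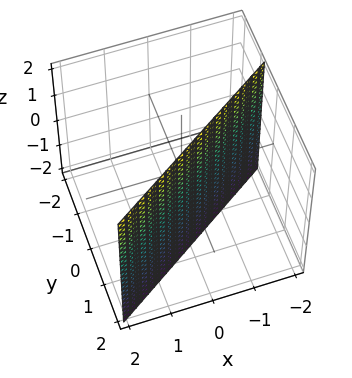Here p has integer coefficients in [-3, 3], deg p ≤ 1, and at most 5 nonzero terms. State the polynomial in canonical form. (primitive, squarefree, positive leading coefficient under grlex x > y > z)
First, degree: the surface is flat (a plane), so deg p = 1.
Next, observable constraints: it crosses the x-axis at the gridline x = -1; the surface avoids every integer z-axis point in the box.
Finally, these observations pin down the coefficients.

2*x - 3*y + 2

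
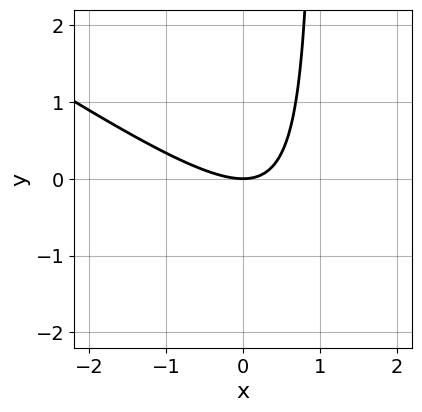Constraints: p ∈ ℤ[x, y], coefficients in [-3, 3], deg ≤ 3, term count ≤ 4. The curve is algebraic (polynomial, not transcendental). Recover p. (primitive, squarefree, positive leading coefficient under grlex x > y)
2*x^2 + 3*x*y - 3*y

1. The degree is 2 — no degree-1 curve has this shape.
2. Against the integer gridlines: it meets the x-axis at x = 0 (among the integer gridlines); one y-axis crossing is at y = 0.
3. Fitting integer coefficients to these (and the overall shape) gives p.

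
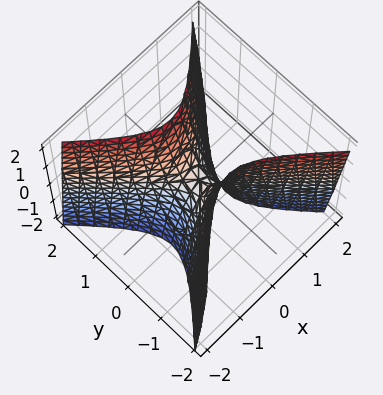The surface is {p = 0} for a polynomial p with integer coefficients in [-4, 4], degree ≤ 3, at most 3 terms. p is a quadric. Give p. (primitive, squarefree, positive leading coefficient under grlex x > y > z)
3*x^2 - 3*y^2 + z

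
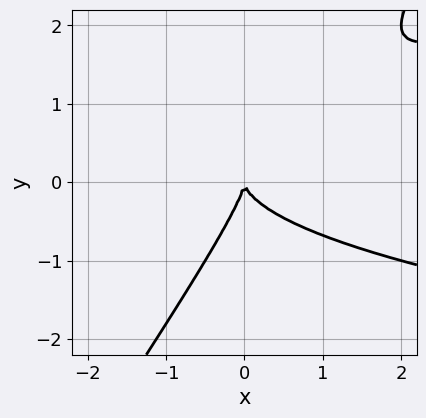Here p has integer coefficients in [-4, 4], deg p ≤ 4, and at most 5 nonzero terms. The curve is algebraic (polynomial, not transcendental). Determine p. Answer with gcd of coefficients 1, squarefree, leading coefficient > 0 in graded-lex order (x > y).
3*x*y^2 - 2*y^3 - 2*x^2

First, the degree is 3 — a generic line meets the curve in up to 3 points.
Then, from the axis intercepts and sections: it crosses the y-axis at the gridline y = 0; one x-axis crossing is at x = 0.
Finally, fitting integer coefficients to these (and the overall shape) gives p.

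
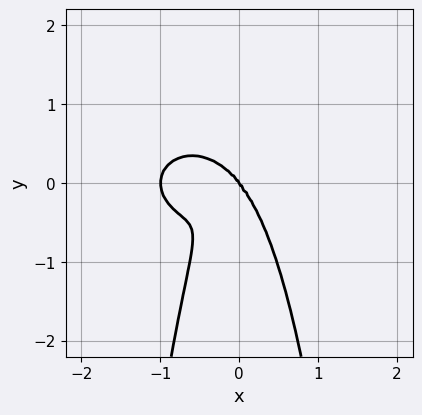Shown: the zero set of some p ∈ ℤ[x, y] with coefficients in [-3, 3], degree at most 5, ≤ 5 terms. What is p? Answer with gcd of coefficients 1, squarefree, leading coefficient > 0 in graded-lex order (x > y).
First, the degree is 4 — no degree-3 curve has this shape.
Then, from the axis intercepts and sections: among the integer gridlines, it crosses the x-axis at x ∈ {-1, 0}; one y-axis crossing is at y = 0.
Finally, the integer polynomial consistent with all of this is the stated p.

2*x^4 + 3*x^2*y^2 + 2*x^3 + y^3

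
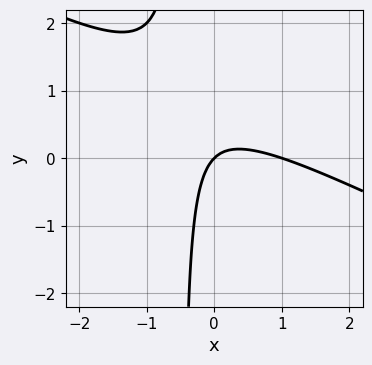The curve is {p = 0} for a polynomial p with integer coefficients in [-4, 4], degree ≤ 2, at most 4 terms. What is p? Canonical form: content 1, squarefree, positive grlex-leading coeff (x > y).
x^2 + 2*x*y - x + y

First, degree: a generic line meets the curve in up to 2 points, so deg p = 2.
Then, from the visible intercepts: among the integer gridlines, it crosses the x-axis at x ∈ {0, 1}; it meets the y-axis at y = 0 (among the integer gridlines).
Finally, fitting integer coefficients to these (and the overall shape) gives p.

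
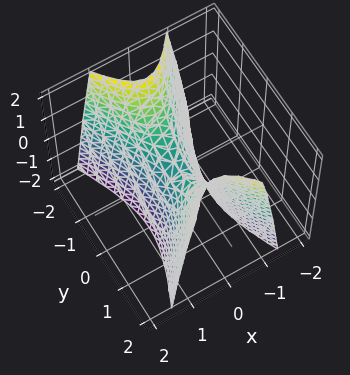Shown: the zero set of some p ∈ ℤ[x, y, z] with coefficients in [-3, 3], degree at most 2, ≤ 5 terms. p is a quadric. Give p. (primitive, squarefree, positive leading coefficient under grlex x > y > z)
3*x^2 - y^2 + z

(a) deg p = 2.
(b) Symmetries: it's symmetric under x → −x, forcing even powers of x; mirror symmetry y ↦ −y ⇒ only even powers of y.
(c) From the axis intercepts and sections: it crosses the x-axis at the gridline x = 0; one z-axis crossing is at z = 0; one y-axis crossing is at y = 0.
(d) These observations pin down the coefficients.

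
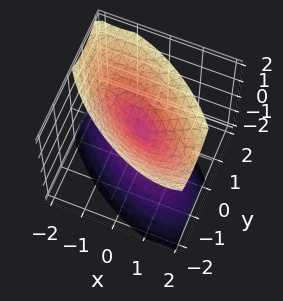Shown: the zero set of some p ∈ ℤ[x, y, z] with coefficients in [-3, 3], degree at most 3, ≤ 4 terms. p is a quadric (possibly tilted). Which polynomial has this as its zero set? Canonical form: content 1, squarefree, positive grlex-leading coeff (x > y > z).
2*x^2 + 3*x*y + 3*y^2 - 2*z^2

1. There are 2 components. Treating them together as one polynomial.
2. deg p = 2. The shape is more complex than any degree-1 surface.
3. Against the integer gridlines: it meets the z-axis at z = 0 (among the integer gridlines); it crosses the x-axis at the gridline x = 0; one y-axis crossing is at y = 0.
4. Fitting integer coefficients to these (and the overall shape) gives p.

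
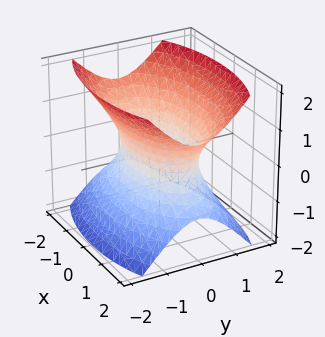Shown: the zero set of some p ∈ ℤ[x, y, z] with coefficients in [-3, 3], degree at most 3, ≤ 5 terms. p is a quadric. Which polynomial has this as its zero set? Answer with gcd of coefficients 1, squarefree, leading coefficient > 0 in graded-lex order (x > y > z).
First, deg p = 2.
Then, symmetries: it's symmetric under y → −y, forcing even powers of y; the z ↦ −z reflection is a symmetry, so z appears only in even powers; the x ↦ −x reflection is a symmetry, so x appears only in even powers.
Next, checking where it meets the axes: the surface avoids every integer z-axis point in the box.
Finally, matching integer coefficients to the picture gives p.

x^2 + 3*y^2 - 2*z^2 - 2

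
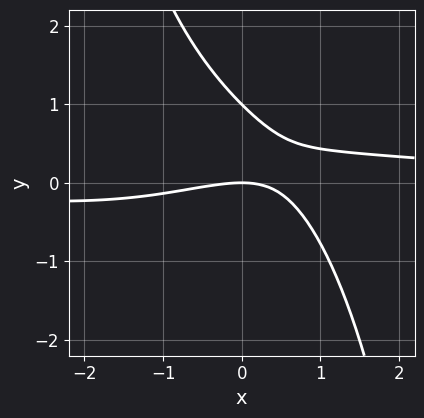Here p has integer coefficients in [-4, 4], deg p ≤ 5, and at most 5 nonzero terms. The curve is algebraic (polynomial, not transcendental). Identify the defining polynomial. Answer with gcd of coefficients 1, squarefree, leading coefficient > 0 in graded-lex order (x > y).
x^3*y - x^2 + 3*x*y + 3*y^2 - 3*y

(a) deg p = 4. A generic line meets the curve in up to 4 points.
(b) Observable constraints: it crosses the x-axis at the gridline x = 0; the y-axis gridline crossings are at y ∈ {0, 1}.
(c) Together with the visible shape, these determine p as stated.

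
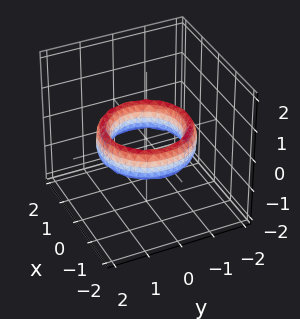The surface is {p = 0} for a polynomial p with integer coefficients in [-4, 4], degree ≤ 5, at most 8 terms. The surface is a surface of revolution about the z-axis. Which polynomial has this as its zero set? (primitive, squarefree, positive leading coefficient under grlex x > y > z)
x^4 + 2*x^2*y^2 + y^4 - 3*x^2 - 3*y^2 + z^2 + 2

(a) Degree: a generic line meets the surface in up to 4 points, so deg p = 4.
(b) Symmetries: the z-axis is an axis of rotation, so x and y enter only as x² + y².
(c) Reading off the gridlines: a circular section at z = 0 has radius exactly 1; among the integer gridlines, it crosses the y-axis at y ∈ {-1, 1}; among the integer gridlines, it crosses the x-axis at x ∈ {-1, 1}.
(d) Matching integer coefficients to the picture gives p.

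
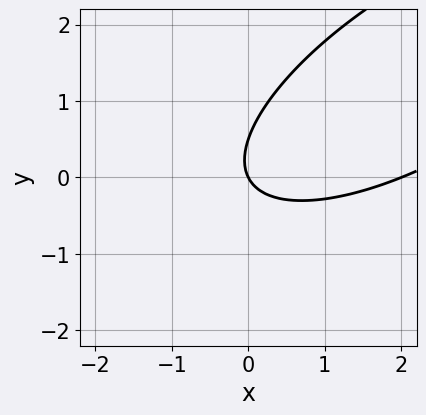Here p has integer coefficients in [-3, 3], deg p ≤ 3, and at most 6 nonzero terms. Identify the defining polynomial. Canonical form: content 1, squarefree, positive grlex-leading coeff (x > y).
First, deg p = 2.
Next, from the axis intercepts and sections: the x-axis gridline crossings are at x ∈ {0, 2}; one y-axis crossing is at y = 0.
Finally, these observations pin down the coefficients.

x^2 - 2*x*y + 2*y^2 - 2*x - y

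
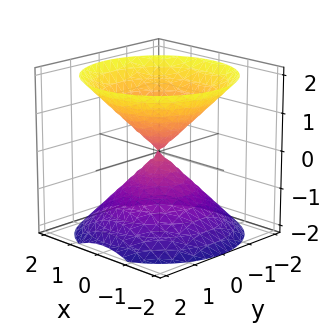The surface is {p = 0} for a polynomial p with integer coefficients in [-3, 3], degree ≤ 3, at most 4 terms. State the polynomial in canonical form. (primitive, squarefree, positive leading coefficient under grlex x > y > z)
The picture has 2 separate pieces. Treating them together as one polynomial.
deg p = 2. Two nappes meeting at a single point; a quadric.
Symmetries: it's symmetric under z → −z, forcing even powers of z; the surface is invariant under rotation about z: p = q(x² + y², z).
Against the integer gridlines: a circular section at z = -1 has radius exactly 1; it crosses the x-axis at the gridline x = 0; one z-axis crossing is at z = 0; one y-axis crossing is at y = 0.
Assembling these constraints gives the stated polynomial.

x^2 + y^2 - z^2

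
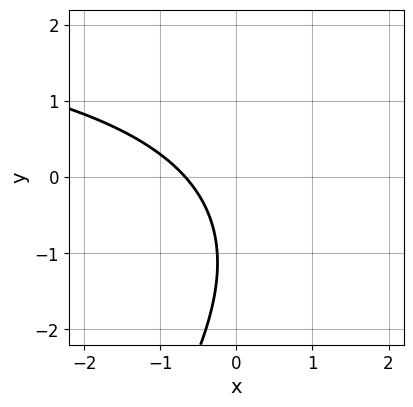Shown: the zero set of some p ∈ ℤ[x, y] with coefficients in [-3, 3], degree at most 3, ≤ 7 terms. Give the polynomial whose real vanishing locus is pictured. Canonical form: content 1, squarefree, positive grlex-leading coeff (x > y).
x*y - y^2 - 3*x - 2*y - 2

(a) The degree is 2 — the shape is more complex than any degree-1 curve.
(b) Checking where it meets the axes: no y-intercept at any integer in the box.
(c) Assembling these constraints gives the stated polynomial.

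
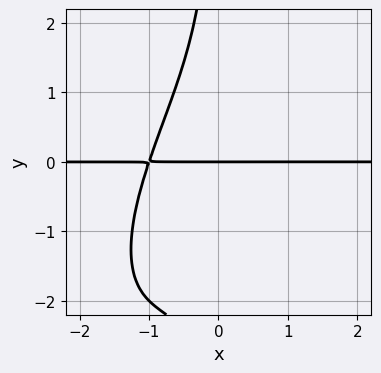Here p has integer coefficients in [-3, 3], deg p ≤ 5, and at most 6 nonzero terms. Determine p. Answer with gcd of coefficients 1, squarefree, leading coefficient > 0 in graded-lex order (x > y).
The degree is 4 — the shape is more complex than any degree-3 curve.
Reading off the gridlines: it meets the y-axis at y = 0 (among the integer gridlines); every point of the x-axis in the box is on the curve.
Fitting integer coefficients to these (and the overall shape) gives p.

2*x^3*y - 2*x^2*y^2 + x*y^3 + 2*y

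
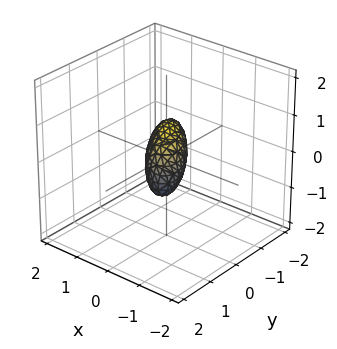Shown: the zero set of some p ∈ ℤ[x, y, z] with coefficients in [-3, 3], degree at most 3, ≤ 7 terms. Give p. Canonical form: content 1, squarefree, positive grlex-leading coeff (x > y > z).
The degree is 2 — no degree-1 surface has this shape.
Putting this together gives p.

3*x^2 + 3*x*y + 2*y^2 + y*z + 2*z^2 - 1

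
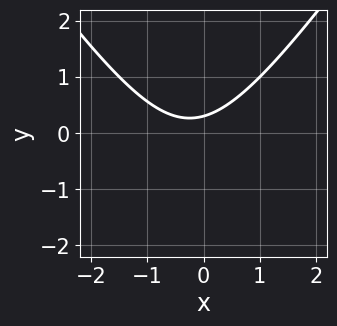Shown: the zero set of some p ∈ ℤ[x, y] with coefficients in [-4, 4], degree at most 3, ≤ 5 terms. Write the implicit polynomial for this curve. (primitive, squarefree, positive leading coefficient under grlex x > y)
2*x^2 - y^2 + x - 3*y + 1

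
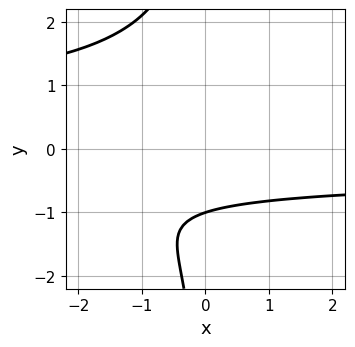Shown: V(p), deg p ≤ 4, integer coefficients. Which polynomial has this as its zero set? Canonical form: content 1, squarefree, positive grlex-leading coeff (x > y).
x*y^3 + 3*y + 3

(a) Degree: the shape is more complex than any degree-3 curve, so deg p = 4.
(b) Observable constraints: no x-intercept at any integer in the box; it meets the y-axis at y = -1 (among the integer gridlines).
(c) These observations pin down the coefficients.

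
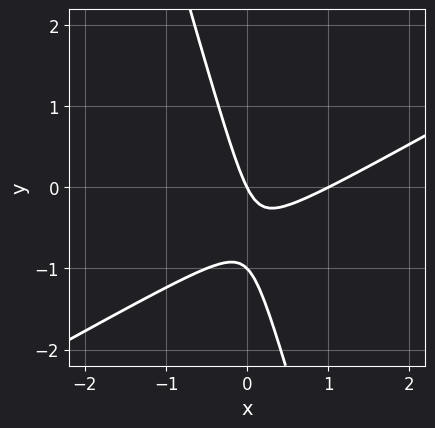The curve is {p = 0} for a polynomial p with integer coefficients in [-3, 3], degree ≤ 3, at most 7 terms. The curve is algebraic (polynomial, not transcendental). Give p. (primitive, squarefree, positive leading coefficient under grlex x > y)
First, the degree is 2 — a generic line meets the curve in up to 2 points.
Then, reading off the gridlines: among the integer gridlines, it crosses the y-axis at y ∈ {-1, 0}; among the integer gridlines, it crosses the x-axis at x ∈ {0, 1}.
Finally, matching integer coefficients to the picture gives p.

2*x^2 - 3*x*y - y^2 - 2*x - y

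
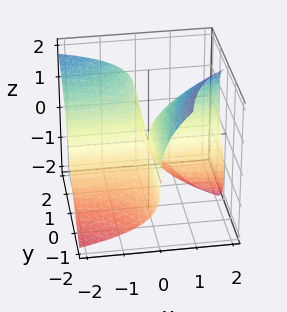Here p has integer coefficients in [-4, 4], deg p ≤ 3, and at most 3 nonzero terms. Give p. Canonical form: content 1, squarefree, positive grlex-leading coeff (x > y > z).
1. The degree is 3 — the shape is more complex than any degree-2 surface.
2. Checking where it meets the axes: it meets the z-axis at z = 0 (among the integer gridlines); the visible y-axis segment lies entirely on the surface; the visible x-axis segment lies entirely on the surface.
3. Solving for integer coefficients yields p as stated.

z^3 + 3*x*y - 2*x*z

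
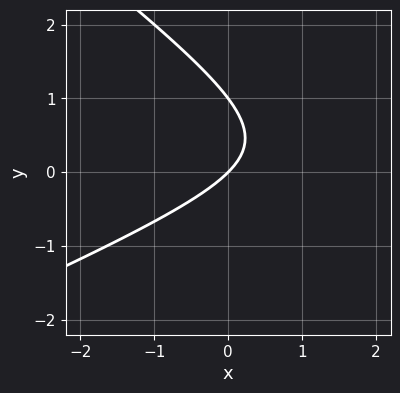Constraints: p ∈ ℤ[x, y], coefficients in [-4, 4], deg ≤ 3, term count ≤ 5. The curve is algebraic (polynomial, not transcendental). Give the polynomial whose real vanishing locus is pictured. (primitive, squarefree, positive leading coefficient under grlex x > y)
x^2 - x*y - 3*y^2 - 3*x + 3*y

First, deg p = 2.
Next, from the axis intercepts and sections: it crosses the x-axis at the gridline x = 0; the y-axis gridline crossings are at y ∈ {0, 1}.
Finally, matching integer coefficients to the picture gives p.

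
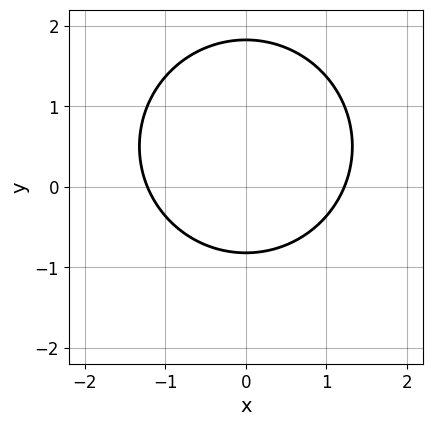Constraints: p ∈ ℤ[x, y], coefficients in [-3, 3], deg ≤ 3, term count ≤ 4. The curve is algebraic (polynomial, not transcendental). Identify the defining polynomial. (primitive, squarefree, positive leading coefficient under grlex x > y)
First, deg p = 2. A generic line meets the curve in up to 2 points.
Next, symmetries: mirror symmetry x ↦ −x ⇒ only even powers of x.
Finally, assembling these constraints gives the stated polynomial.

2*x^2 + 2*y^2 - 2*y - 3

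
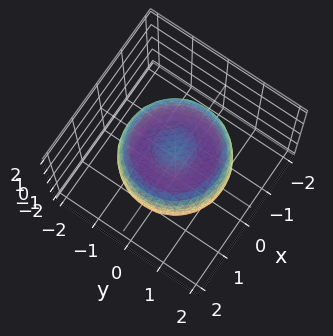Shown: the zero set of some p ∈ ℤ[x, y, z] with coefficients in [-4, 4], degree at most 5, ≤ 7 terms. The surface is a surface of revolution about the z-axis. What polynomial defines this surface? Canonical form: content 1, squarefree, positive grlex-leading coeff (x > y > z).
2*x^4 + 4*x^2*y^2 + 2*y^4 - 3*x^2 - 3*y^2 + 3*z^2 - 2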